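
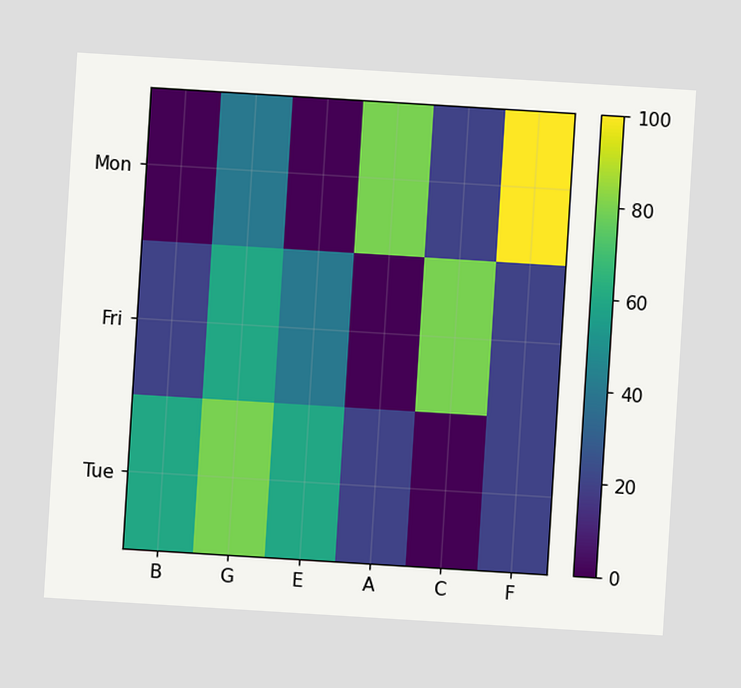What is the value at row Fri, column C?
80

The chart is tilted about 4° clockwise. Matching cell (Fri, C) against the colorbar gives 80.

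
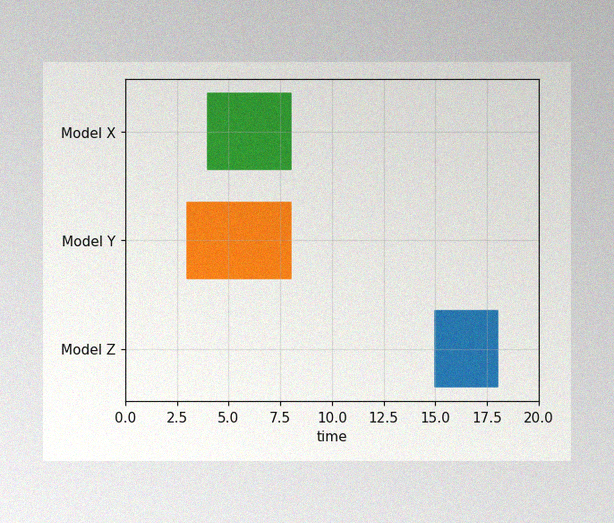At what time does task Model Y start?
3

The image has some photo noise and uneven lighting. The Model Y bar begins at t=3.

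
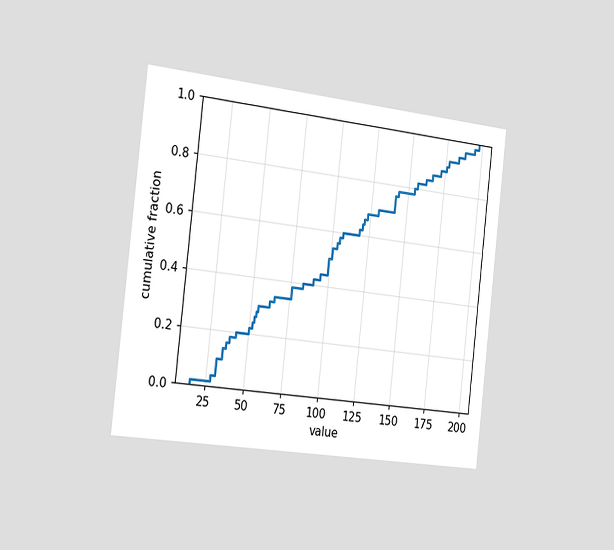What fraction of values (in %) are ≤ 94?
44%

The chart is tilted about 6° clockwise and viewed slightly from the left. At x=94 the ECDF step is at 44%.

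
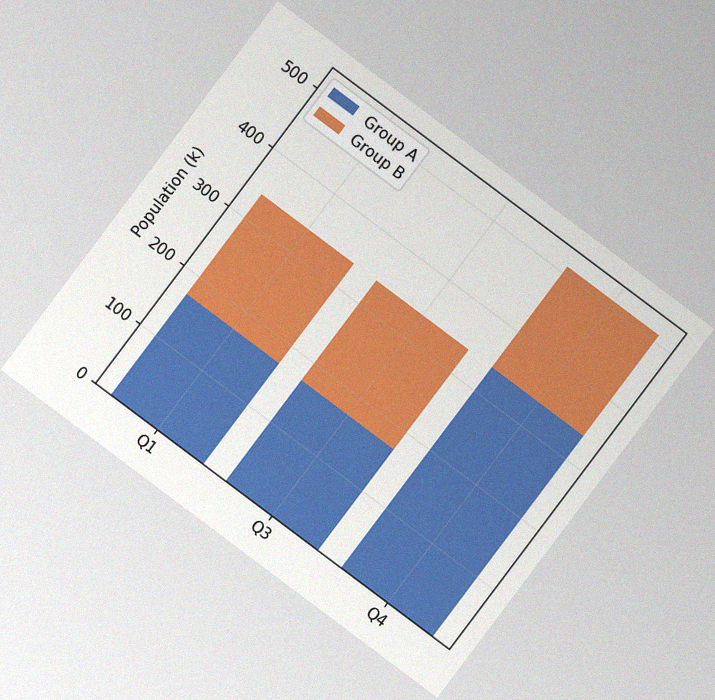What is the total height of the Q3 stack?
The chart is tilted about 37° clockwise, with some photo noise. The Q3 stack's top reaches 340k on the y-axis.

340k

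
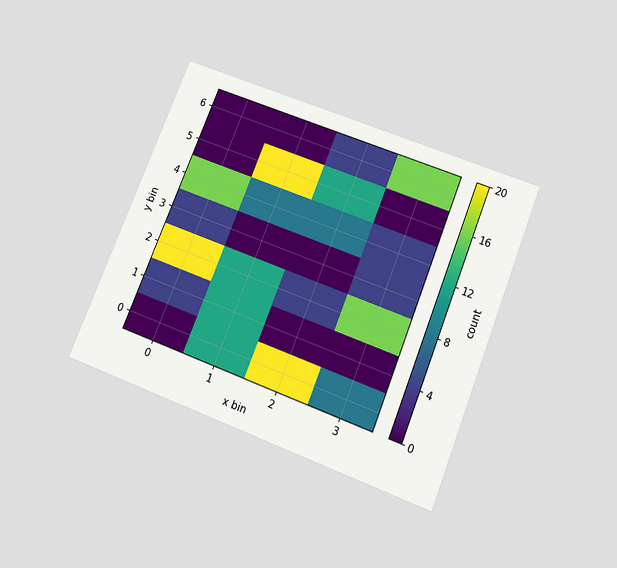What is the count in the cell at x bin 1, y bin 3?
The chart is tilted about 22° clockwise and viewed slightly from below. Matching the cell (1, 3) against the colorbar gives 0.

0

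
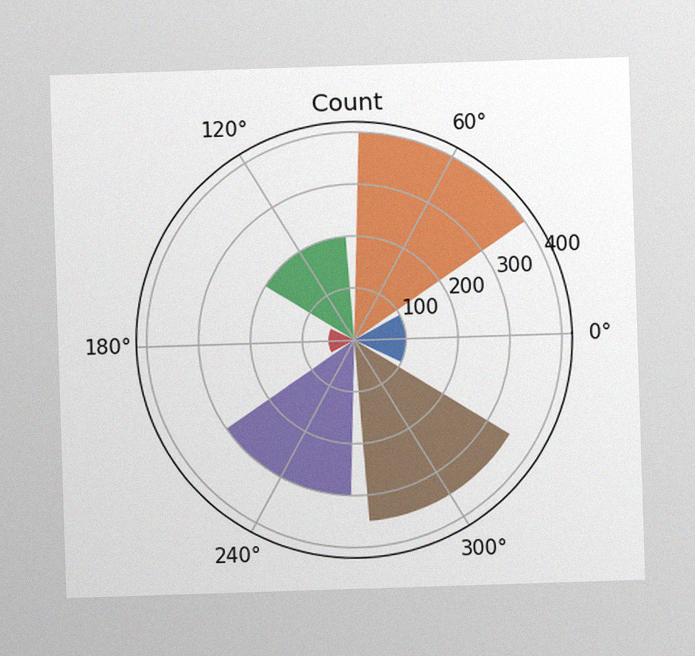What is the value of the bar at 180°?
The image has some photo noise and uneven lighting. The bar at 180° reaches 50 on the radial axis.

50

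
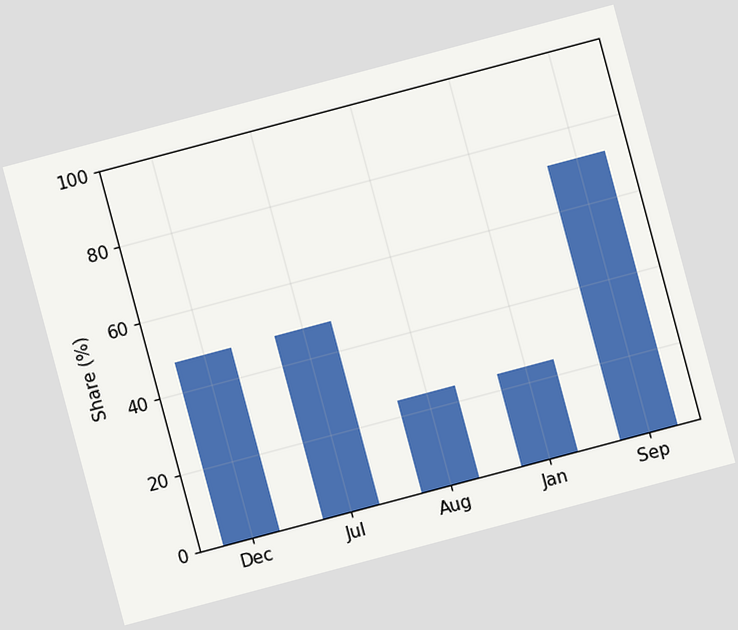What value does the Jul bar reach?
The chart is tilted about 15° counter-clockwise. Reading along the chart's y-axis, the Jul bar reaches 48%.

48%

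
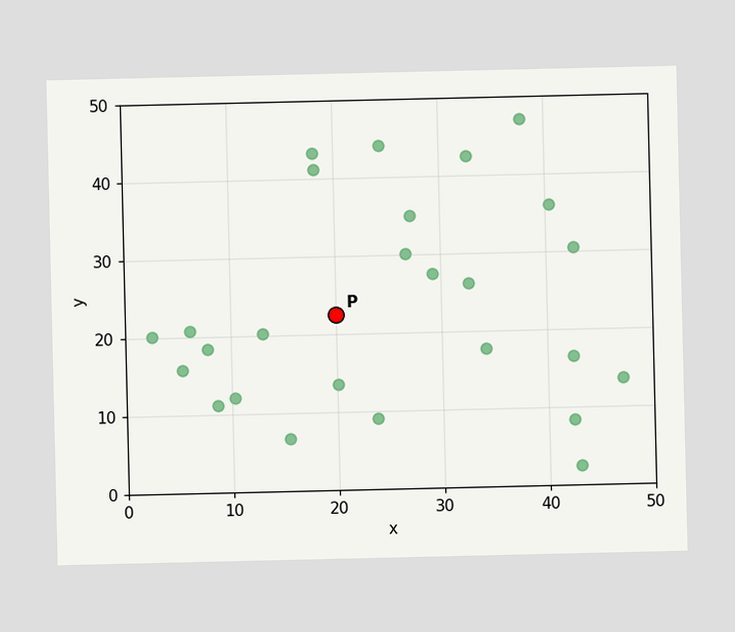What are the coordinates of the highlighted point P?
(20, 22.5)

Following the gridlines from P to each axis, P sits at (20, 22.5).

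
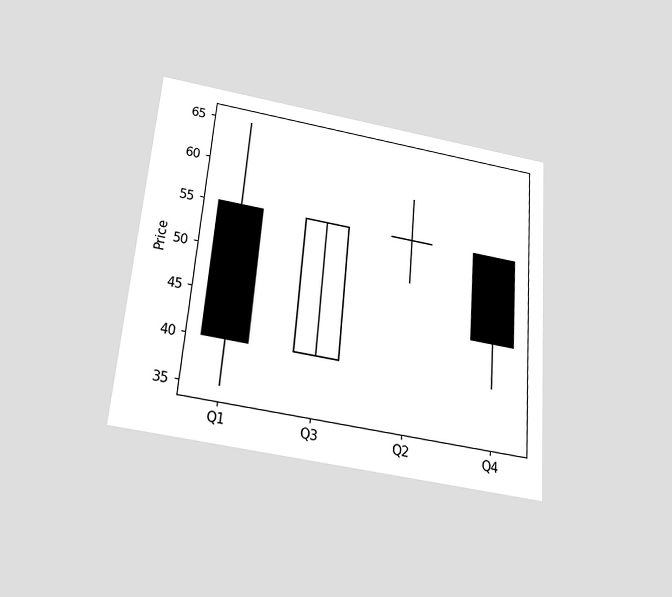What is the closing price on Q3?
The chart is tilted about 5° clockwise and viewed slightly from below. The Q3 candle closes at 55.

55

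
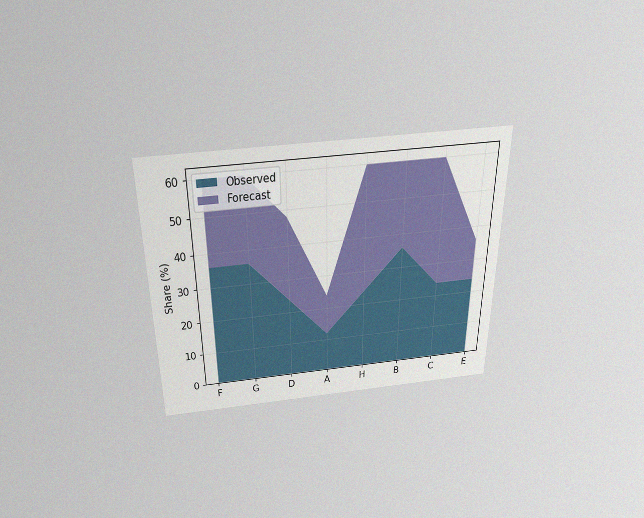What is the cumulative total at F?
The chart is viewed slightly from above, with some photo noise. The stacked total at F reaches 60%.

60%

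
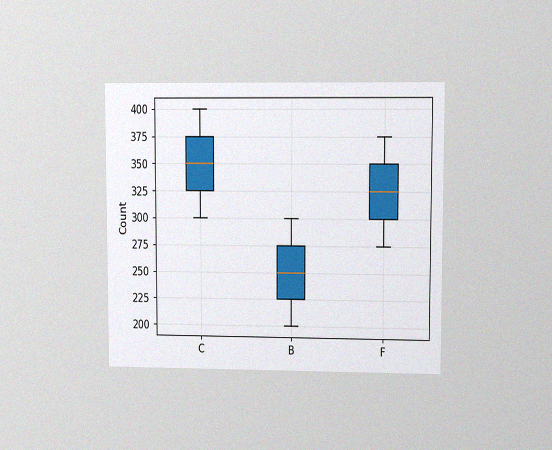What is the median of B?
250

The chart is viewed at a slight angle, with some photo noise. The median line in the B box sits at 250.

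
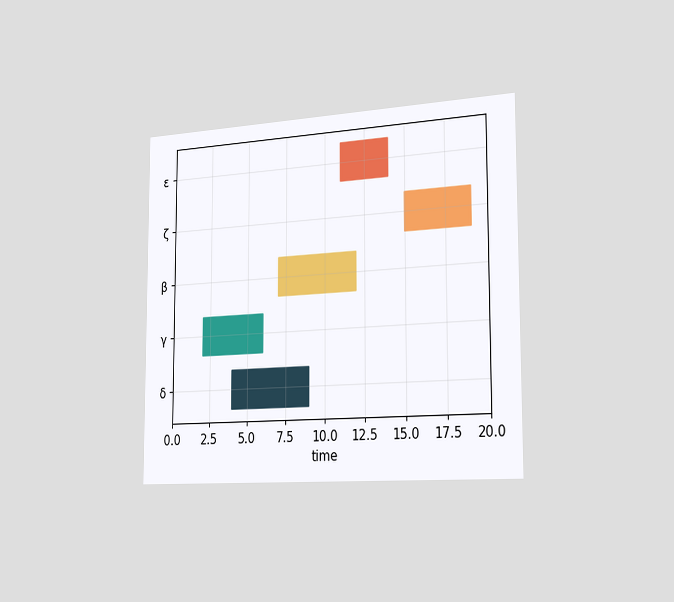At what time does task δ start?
4

The chart is viewed slightly from the right. The δ bar begins at t=4.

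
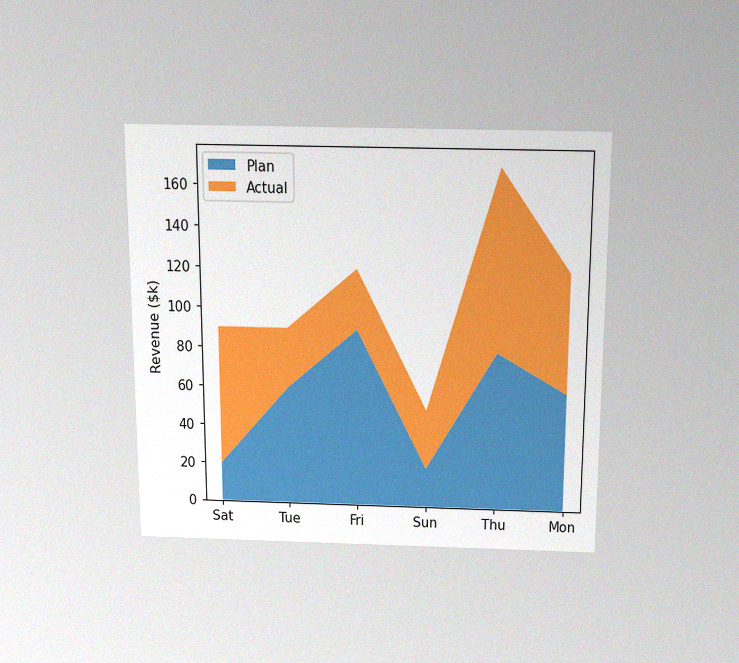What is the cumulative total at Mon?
$120k

The chart is viewed slightly from above, with some photo noise. The stacked total at Mon reaches $120k.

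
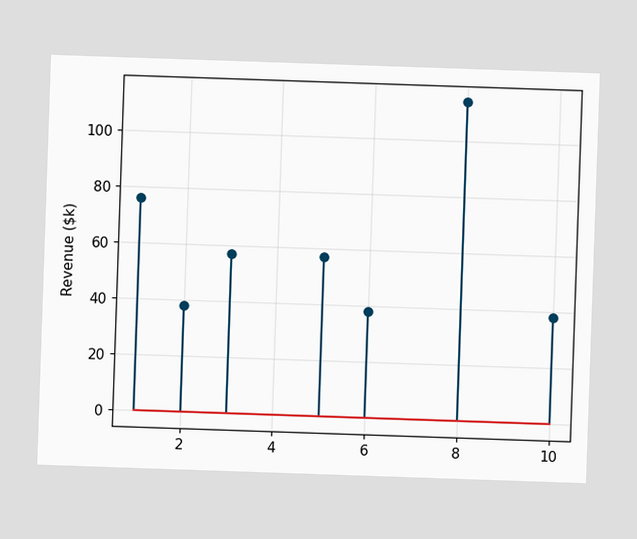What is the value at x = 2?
The stem at x=2 reaches $38k.

$38k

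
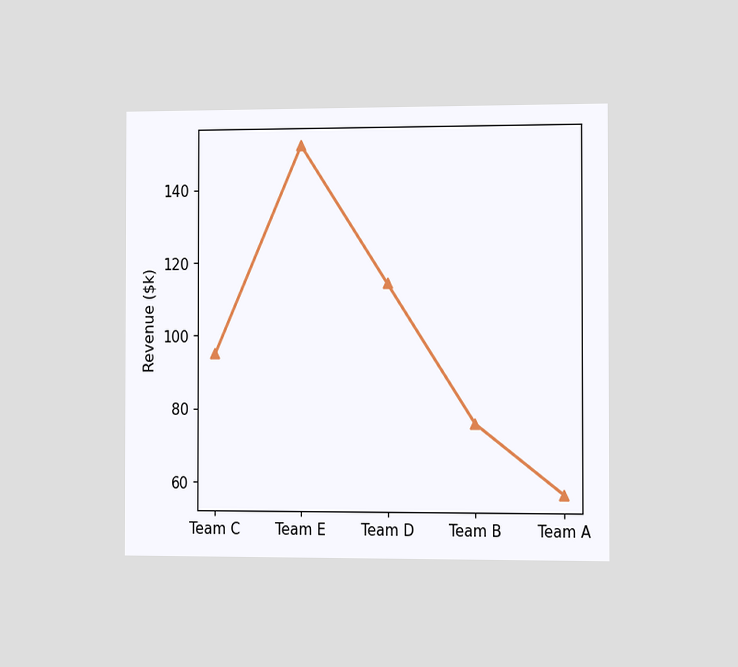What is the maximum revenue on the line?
The chart is viewed slightly from the right. The highest point is at Team E, and reading across to the y-axis gives $152k.

$152k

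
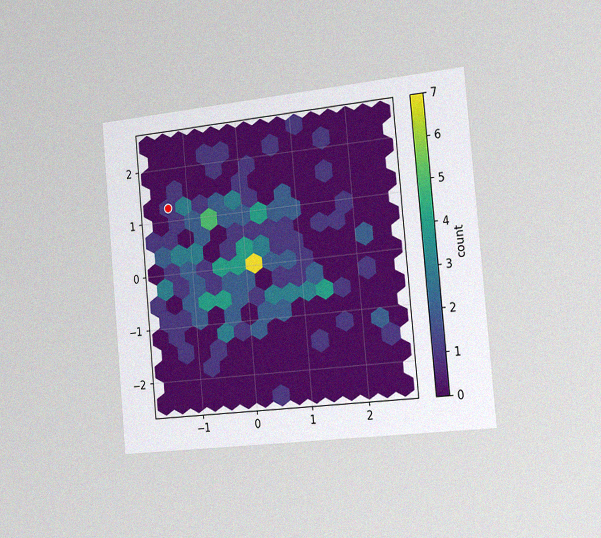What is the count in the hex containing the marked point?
The chart is tilted about 5° counter-clockwise and viewed slightly from the right, with some photo noise. The marked hex reads 1 on the colorbar.

1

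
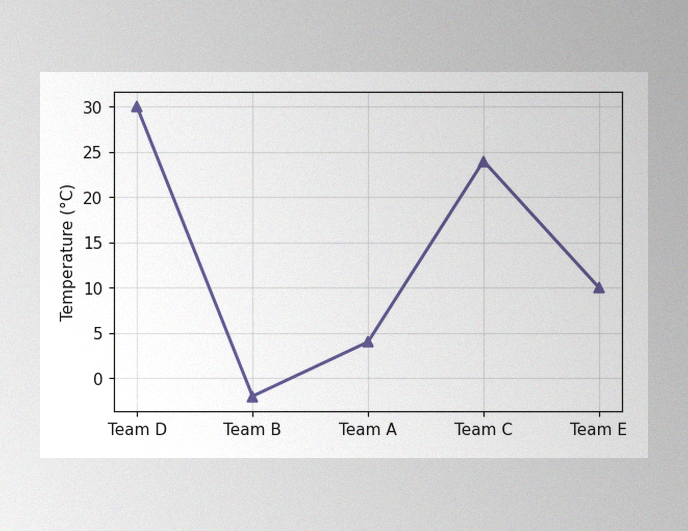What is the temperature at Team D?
30°C

The image has some photo noise and uneven lighting. At Team D, the line is at 30°C.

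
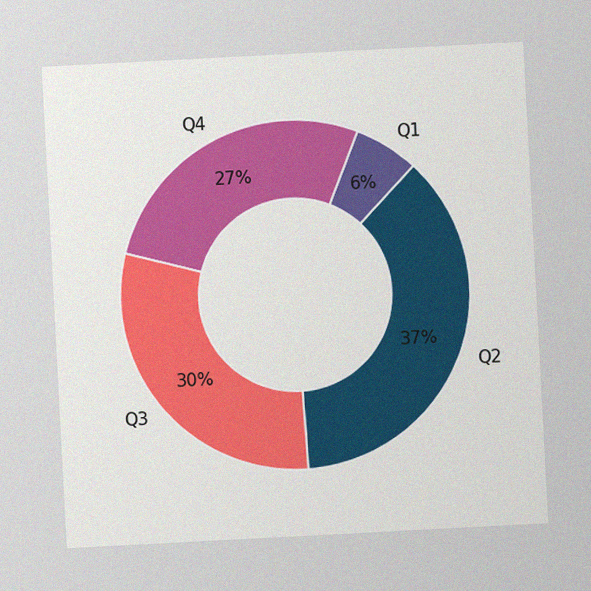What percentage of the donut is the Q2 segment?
The chart is tilted about 3° counter-clockwise, with some photo noise. The Q2 segment takes up 37% of the ring.

37%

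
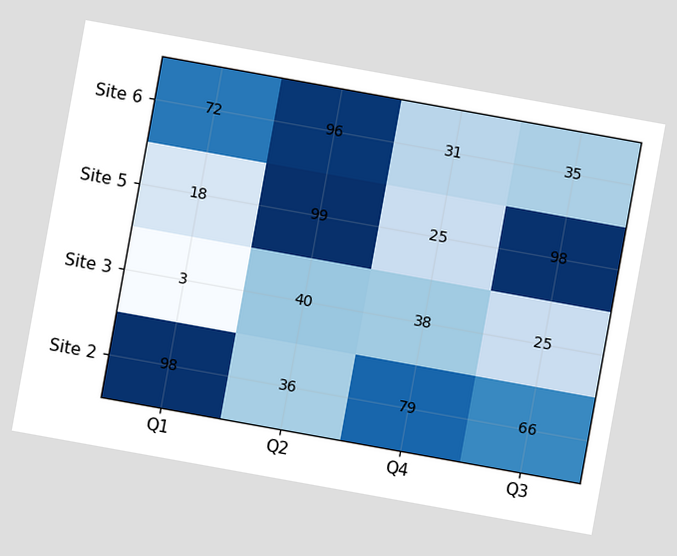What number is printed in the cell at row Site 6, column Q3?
The chart is tilted about 10° clockwise. The (Site 6, Q3) cell reads 35.

35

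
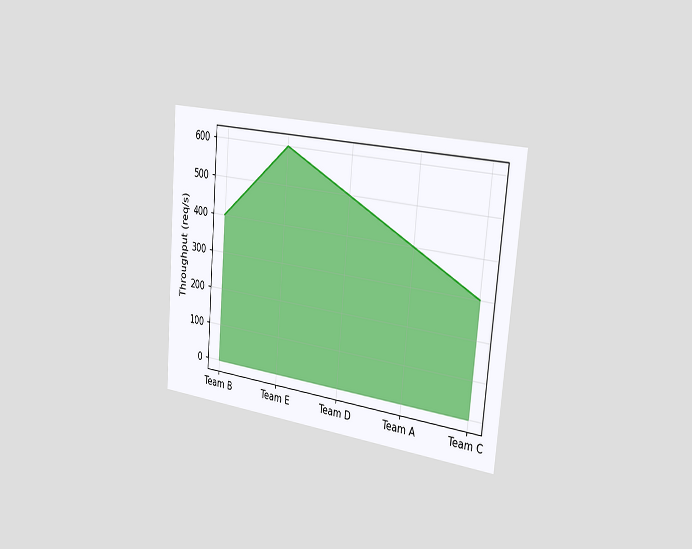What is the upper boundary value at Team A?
The chart is tilted about 5° clockwise and viewed slightly from the right. At Team A the upper boundary is at 400req/s.

400req/s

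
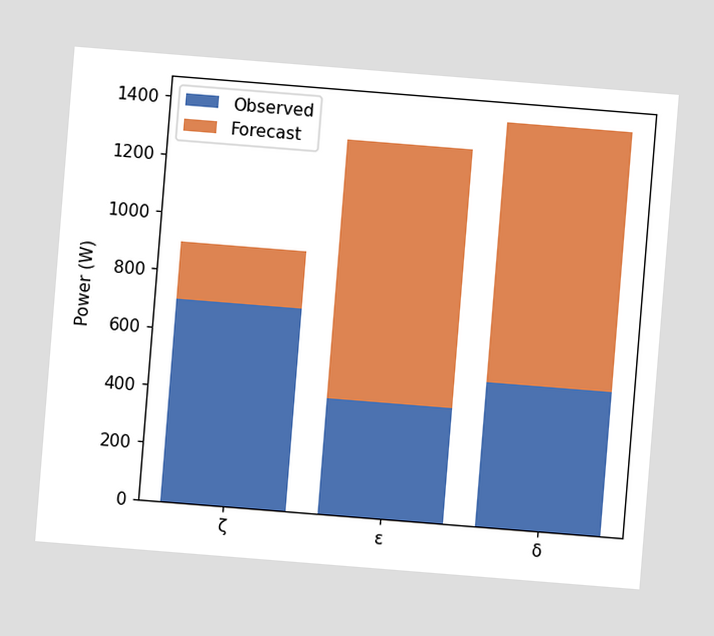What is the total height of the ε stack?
1300W

The chart is tilted about 5° clockwise. The ε stack's top reaches 1300W on the y-axis.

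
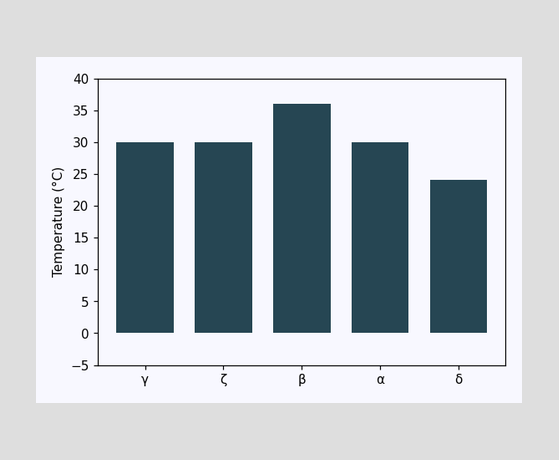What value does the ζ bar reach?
30°C

Reading along the chart's y-axis, the ζ bar reaches 30°C.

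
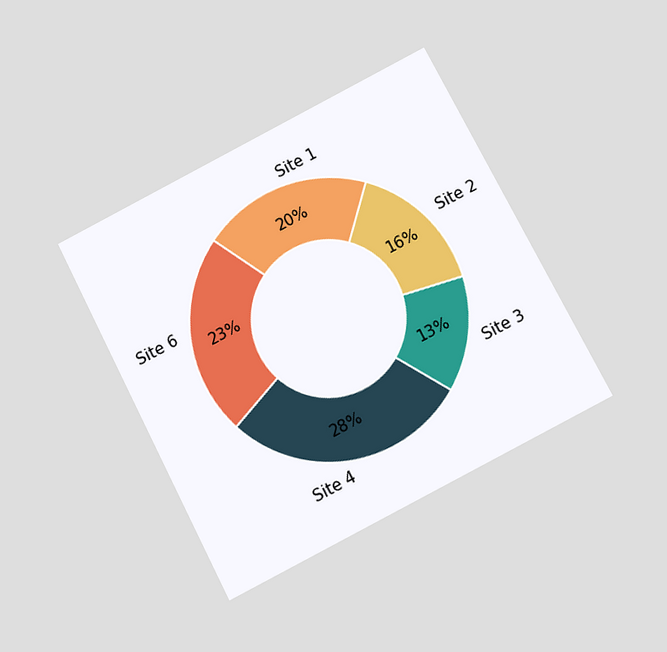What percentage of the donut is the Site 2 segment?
16%

The chart is tilted about 27° counter-clockwise and viewed at a slight angle. The Site 2 segment takes up 16% of the ring.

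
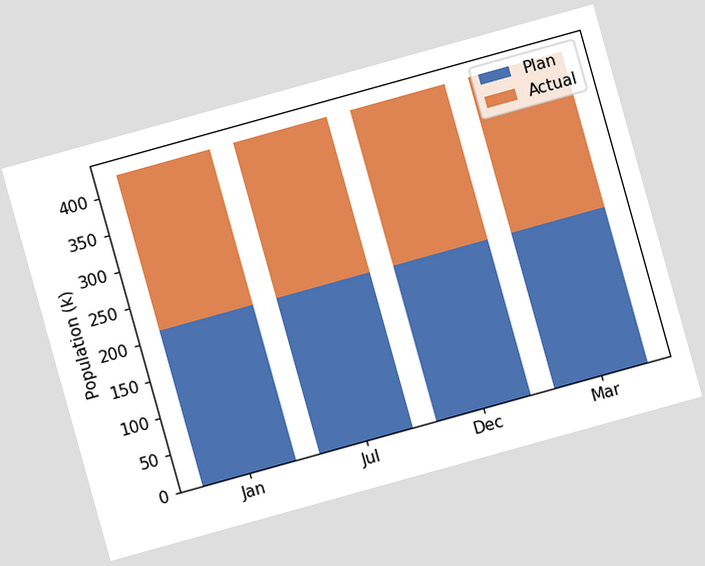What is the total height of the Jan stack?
The chart is tilted about 16° counter-clockwise. The Jan stack's top reaches 424k on the y-axis.

424k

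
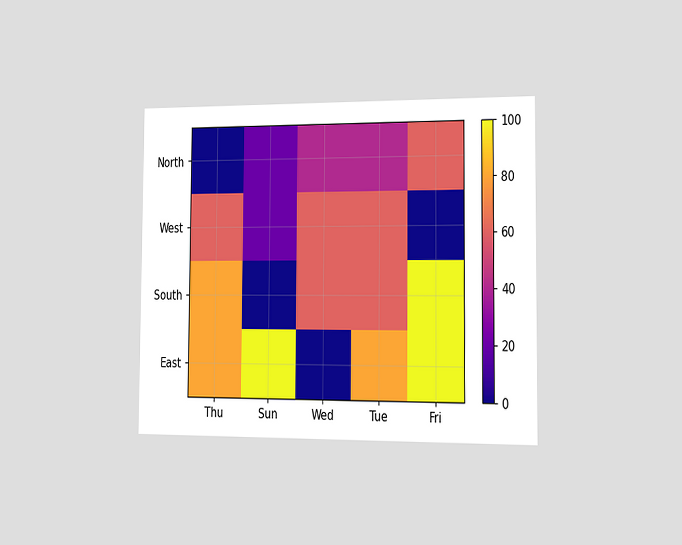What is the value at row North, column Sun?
The chart is viewed slightly from the right. Matching cell (North, Sun) against the colorbar gives 20.

20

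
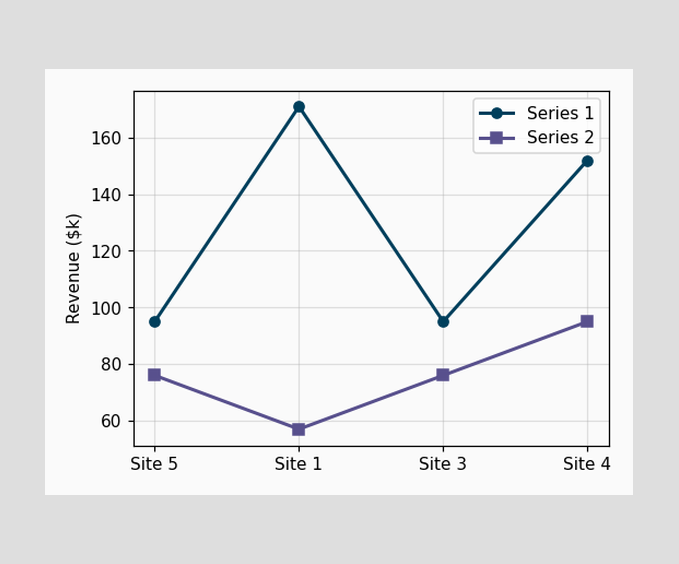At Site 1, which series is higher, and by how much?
Series 1, by $114k

At Site 1, Series 1 sits above the other line by $114k.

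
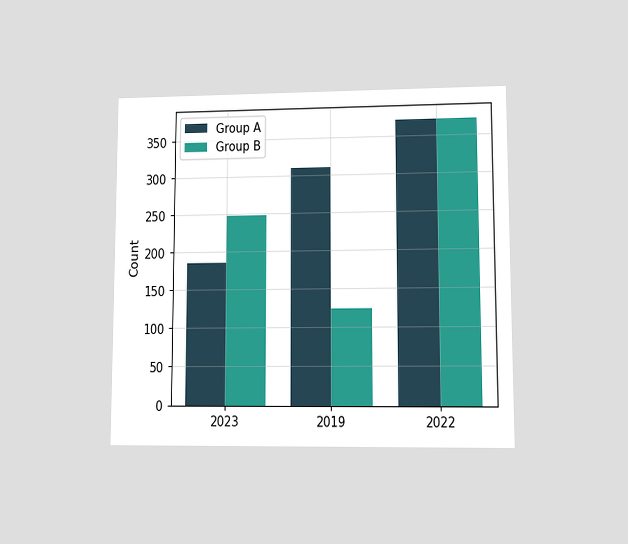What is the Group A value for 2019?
310

The chart is viewed at a slight angle. The Group A bar at 2019 reaches 310 on the y-axis.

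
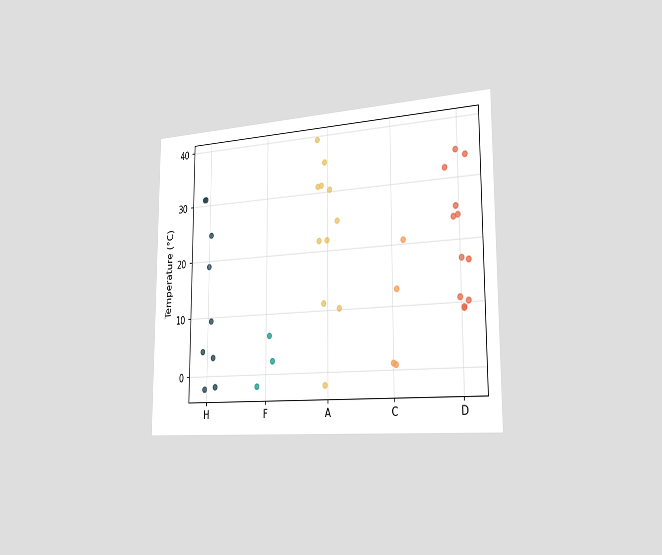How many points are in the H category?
The chart is viewed slightly from the right. Counting the markers in the H column gives 9.

9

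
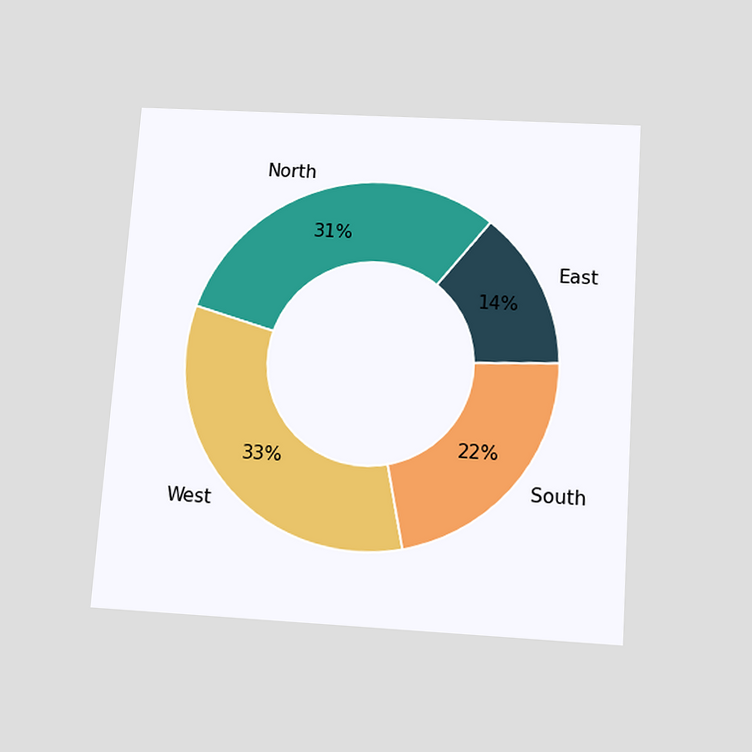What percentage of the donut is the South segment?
The chart is tilted about 4° clockwise and viewed slightly from below. The South segment takes up 22% of the ring.

22%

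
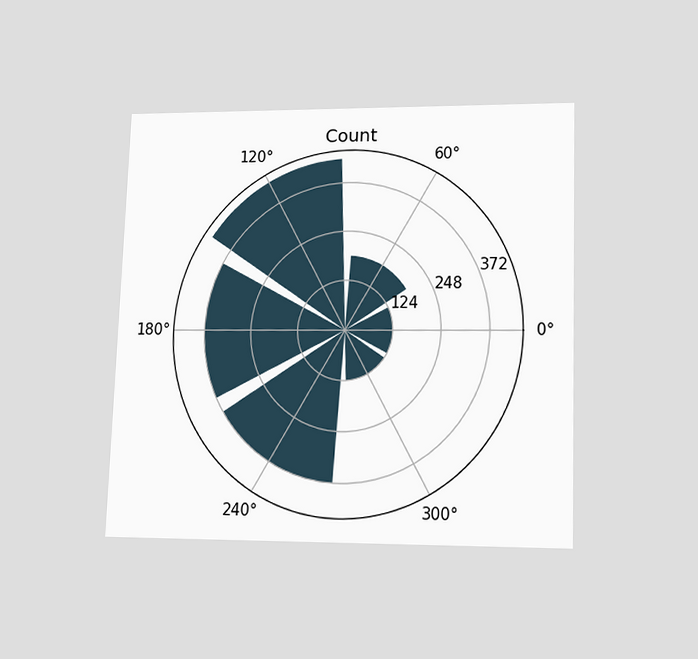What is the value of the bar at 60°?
The chart is tilted about 2° clockwise and viewed at a slight angle. The bar at 60° reaches 186 on the radial axis.

186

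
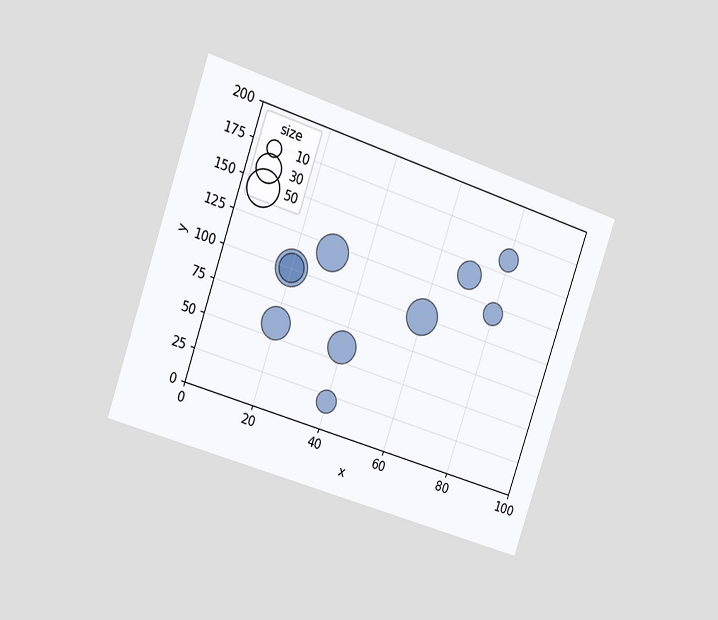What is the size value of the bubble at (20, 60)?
The chart is tilted about 19° clockwise and viewed slightly from the left. Matching the bubble at (20, 60) against the size legend gives 40.

40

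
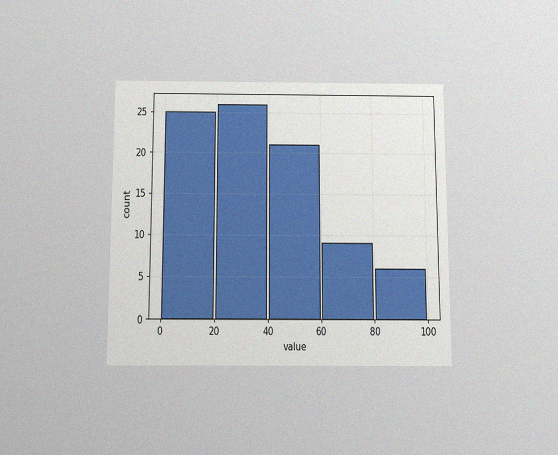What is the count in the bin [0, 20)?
The chart is viewed slightly from below, with some photo noise. The [0, 20) bin has height 25.

25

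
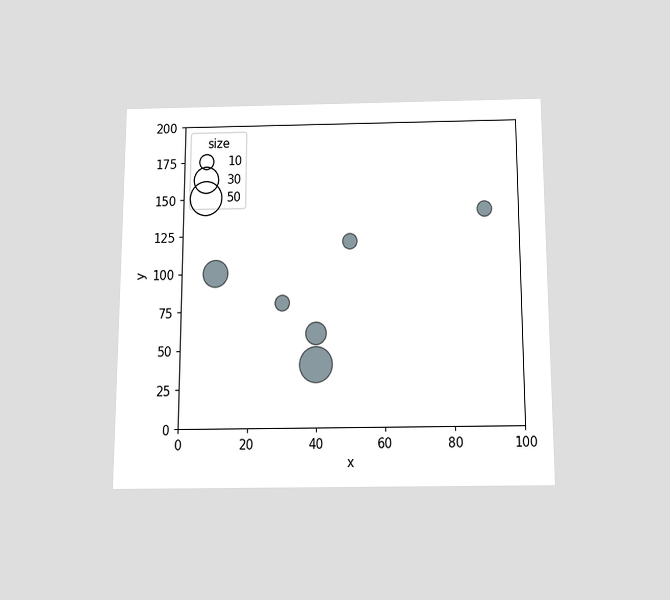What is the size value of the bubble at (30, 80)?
10

The chart is viewed slightly from below. Matching the bubble at (30, 80) against the size legend gives 10.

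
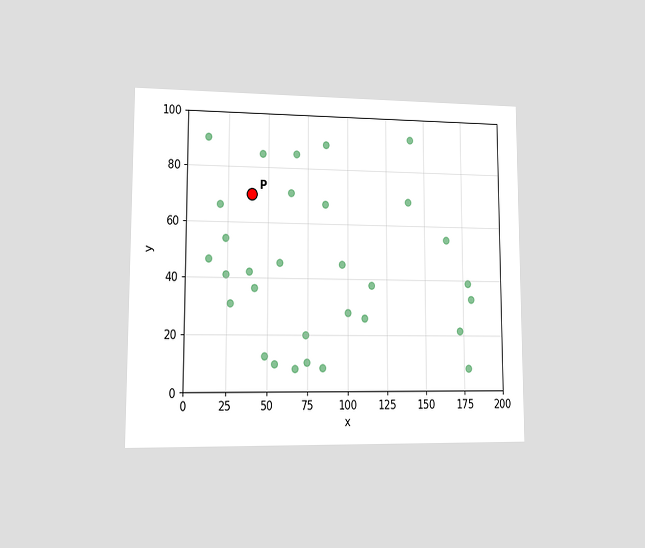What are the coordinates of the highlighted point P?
The chart is viewed at a slight angle. Following the gridlines from P to each axis, P sits at (40, 70).

(40, 70)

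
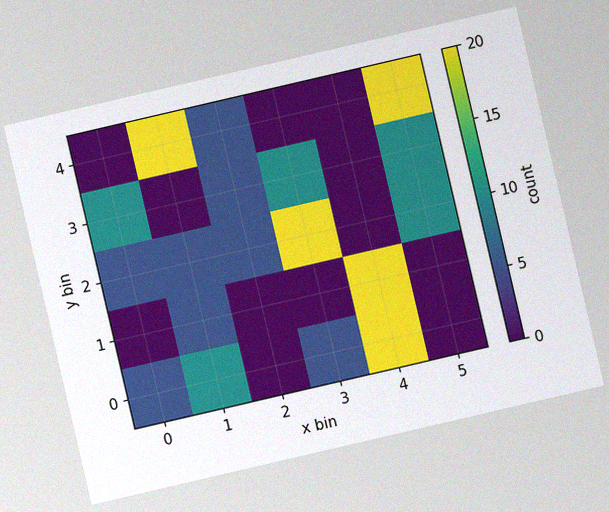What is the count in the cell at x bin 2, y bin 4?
The chart is tilted about 13° counter-clockwise, with some photo noise. Matching the cell (2, 4) against the colorbar gives 5.

5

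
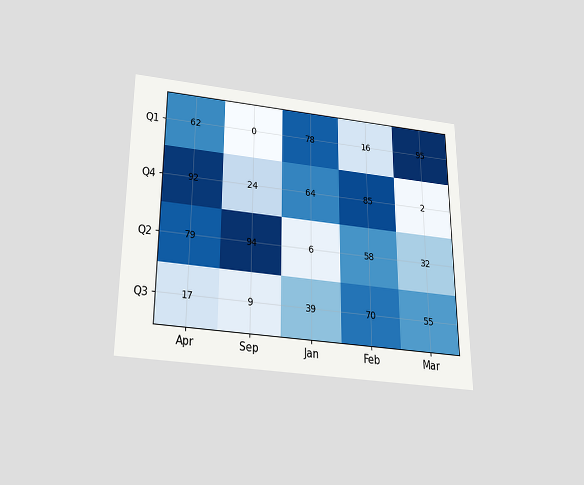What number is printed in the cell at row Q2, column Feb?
The chart is viewed slightly from below. The (Q2, Feb) cell reads 58.

58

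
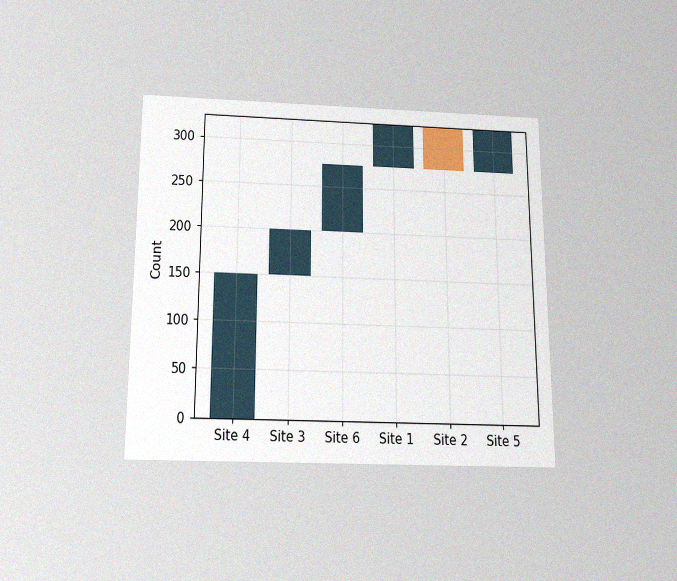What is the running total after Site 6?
275

The chart is viewed slightly from below, with some photo noise. After Site 6 the running total reaches 275.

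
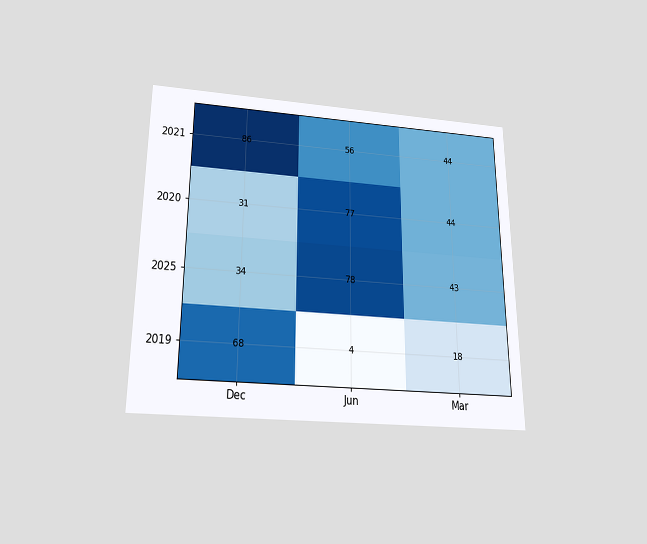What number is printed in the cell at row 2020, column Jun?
The chart is viewed slightly from below. The (2020, Jun) cell reads 77.

77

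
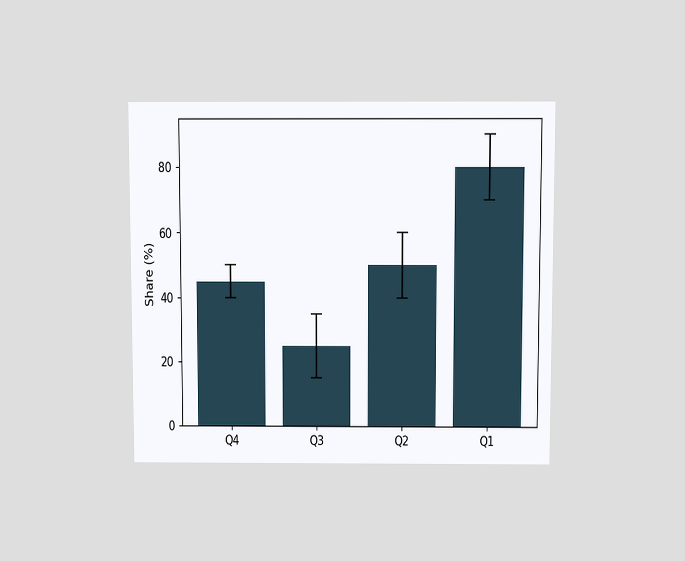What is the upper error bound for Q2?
60%

The chart is viewed slightly from above. The Q2 bar's upper whisker reaches 60%.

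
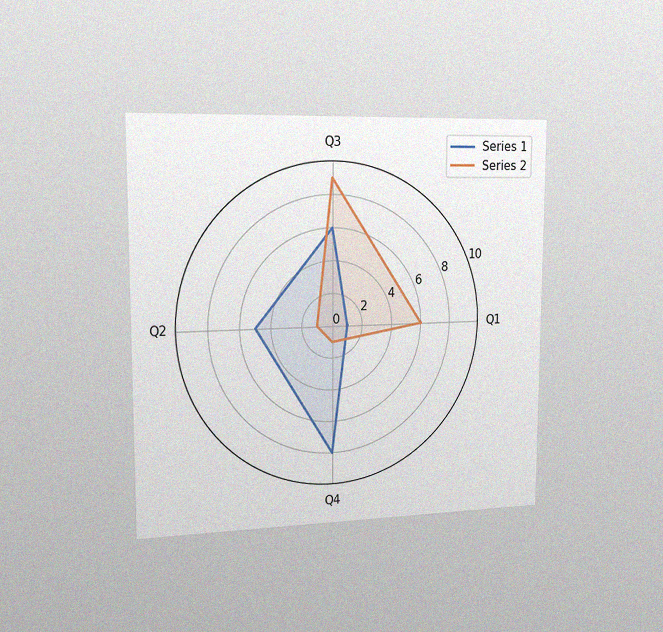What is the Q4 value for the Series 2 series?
The chart is viewed slightly from the left, with some photo noise. On the Q4 axis, Series 2 reaches 1.

1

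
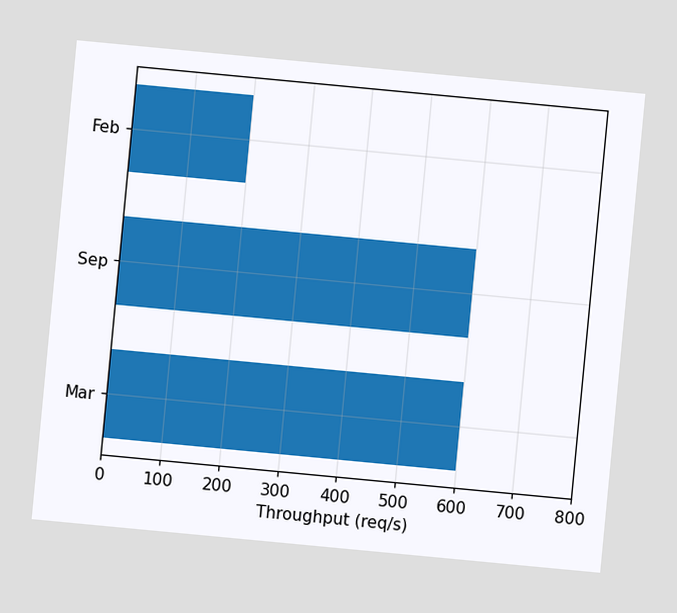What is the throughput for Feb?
200req/s

The chart is tilted about 5° clockwise. Reading along the chart's x-axis, the Feb bar reaches 200req/s.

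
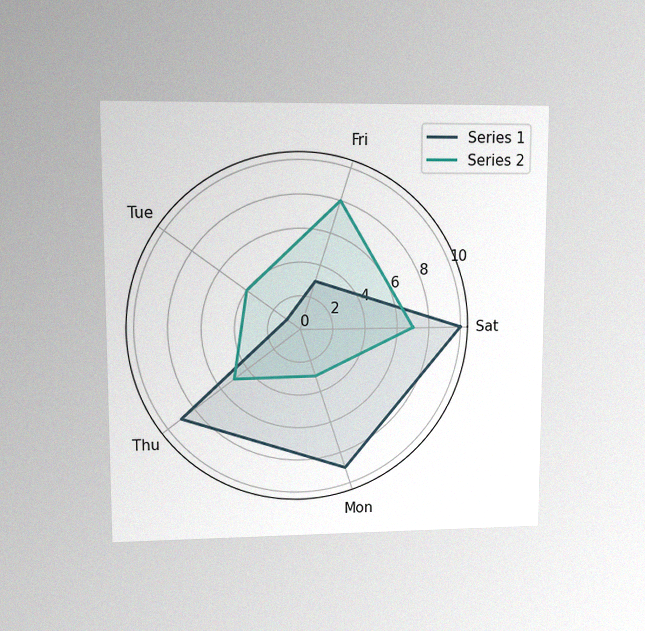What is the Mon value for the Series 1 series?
The chart is viewed at a slight angle, with some photo noise. On the Mon axis, Series 1 reaches 9.

9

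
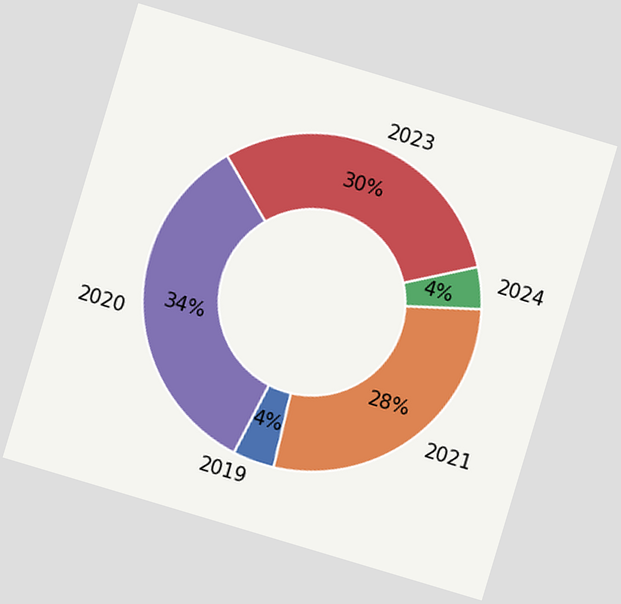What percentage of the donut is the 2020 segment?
The chart is tilted about 17° clockwise. The 2020 segment takes up 34% of the ring.

34%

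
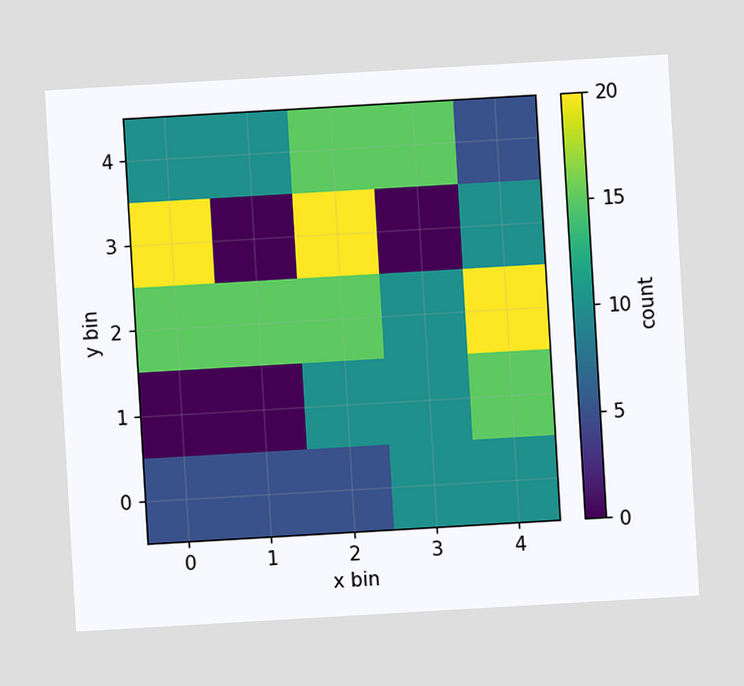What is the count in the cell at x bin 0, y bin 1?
The chart is tilted about 3° counter-clockwise. Matching the cell (0, 1) against the colorbar gives 0.

0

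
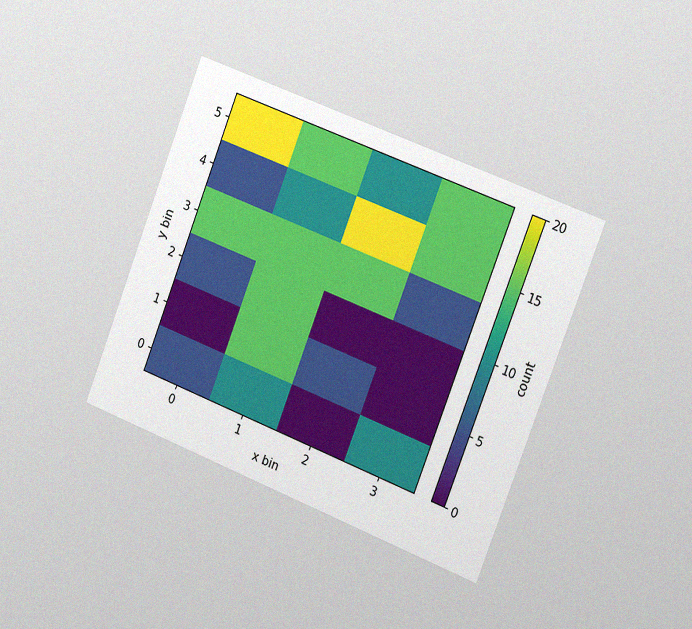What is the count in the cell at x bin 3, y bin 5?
The chart is tilted about 21° clockwise and viewed slightly from the right, with some photo noise. Matching the cell (3, 5) against the colorbar gives 15.

15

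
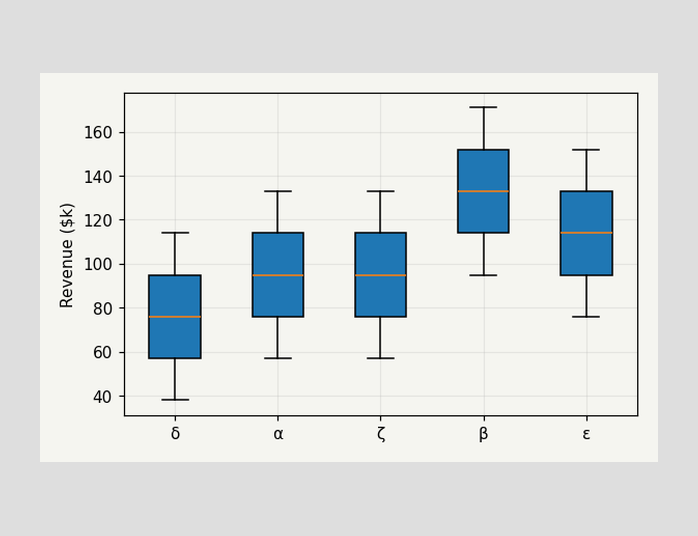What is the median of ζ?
The median line in the ζ box sits at $95k.

$95k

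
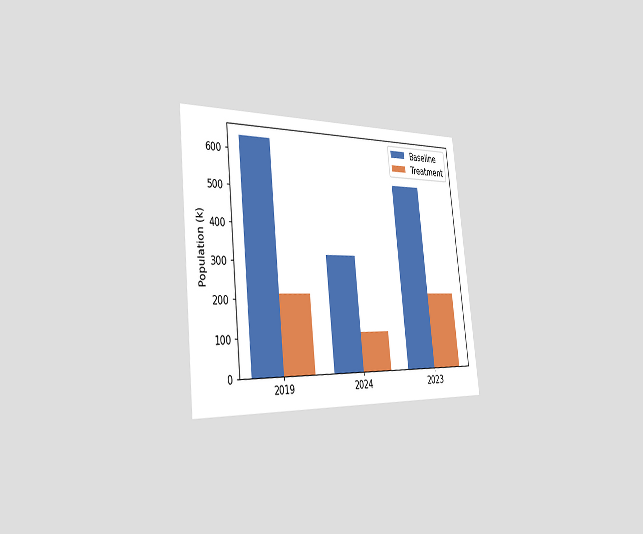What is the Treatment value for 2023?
The chart is tilted about 6° counter-clockwise and viewed slightly from the left. The Treatment bar at 2023 reaches 212k on the y-axis.

212k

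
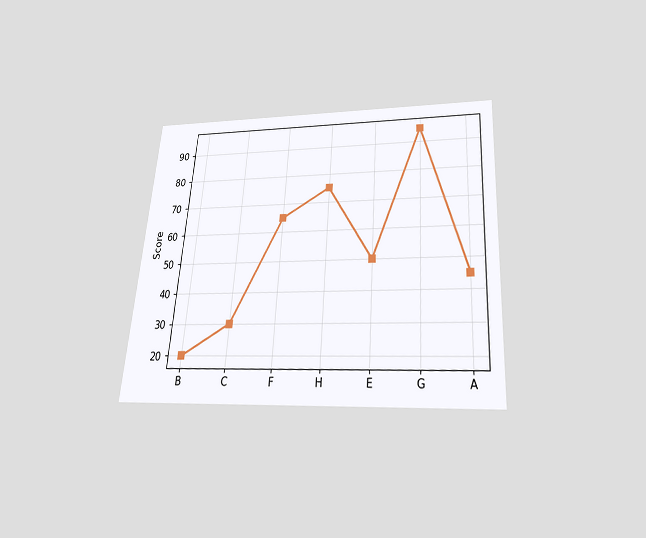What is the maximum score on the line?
95

The chart is tilted about 4° clockwise and viewed slightly from below. The highest point is at G, and reading across to the y-axis gives 95.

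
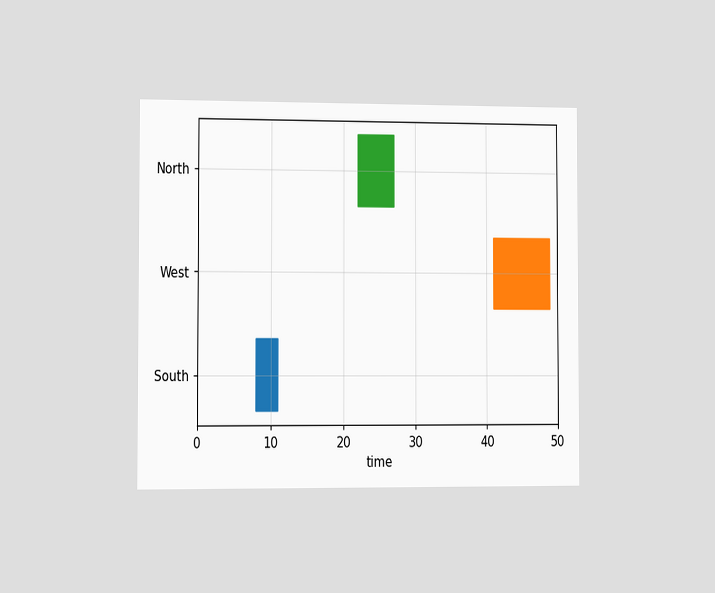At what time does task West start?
41

The chart is viewed slightly from the left. The West bar begins at t=41.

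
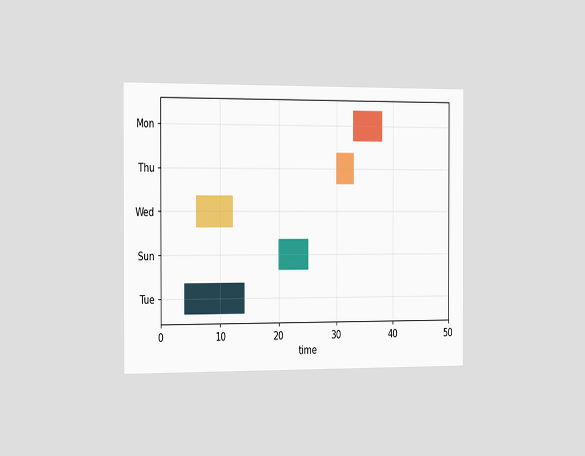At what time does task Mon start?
33

The chart is viewed slightly from the left. The Mon bar begins at t=33.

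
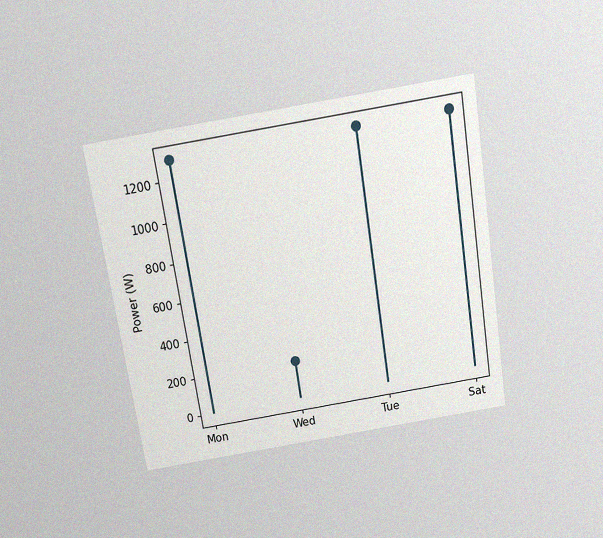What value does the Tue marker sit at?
1300W

The chart is tilted about 9° counter-clockwise and viewed slightly from above, with some photo noise. The Tue marker sits at 1300W.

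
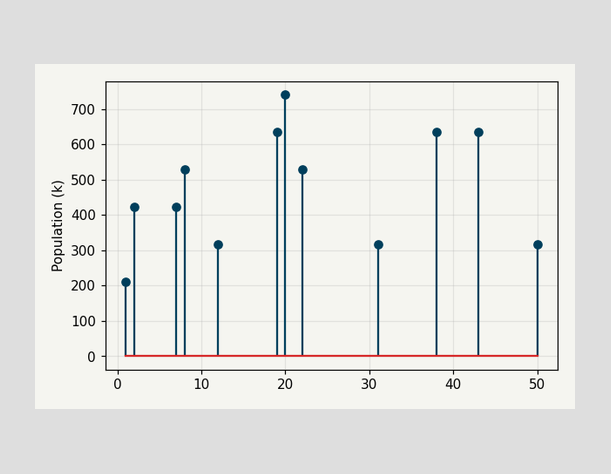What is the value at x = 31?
The stem at x=31 reaches 318k.

318k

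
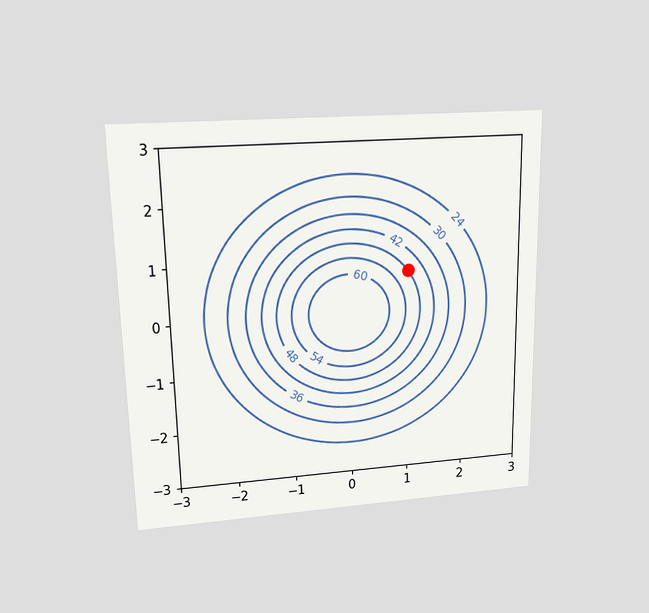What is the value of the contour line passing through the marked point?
The chart is viewed slightly from above. The marked point sits on the contour labelled 48.

48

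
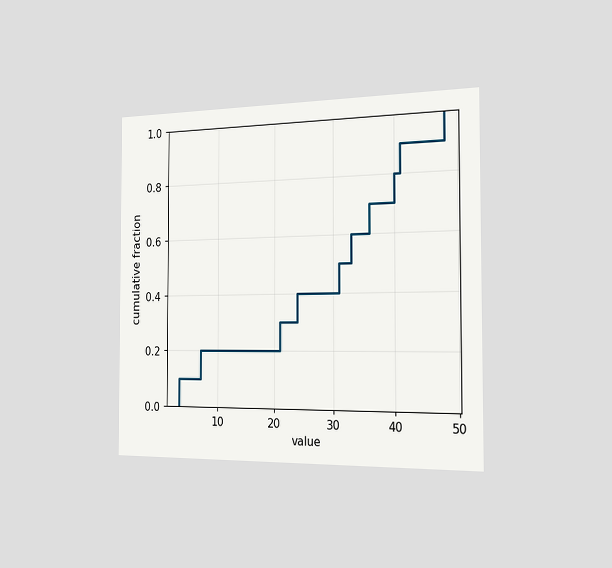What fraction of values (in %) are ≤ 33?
60%

The chart is viewed slightly from the right. At x=33 the ECDF step is at 60%.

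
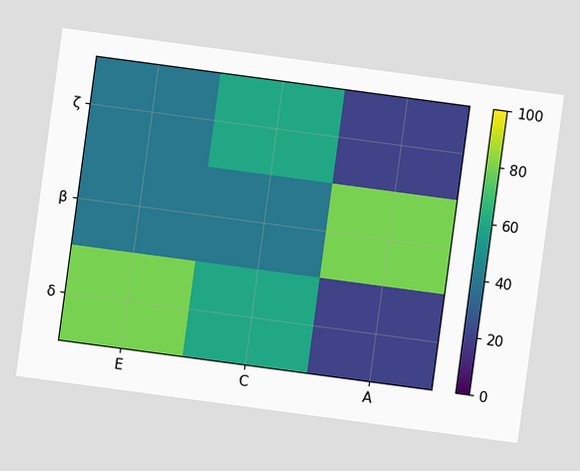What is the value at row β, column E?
The chart is tilted about 8° clockwise. Matching cell (β, E) against the colorbar gives 40.

40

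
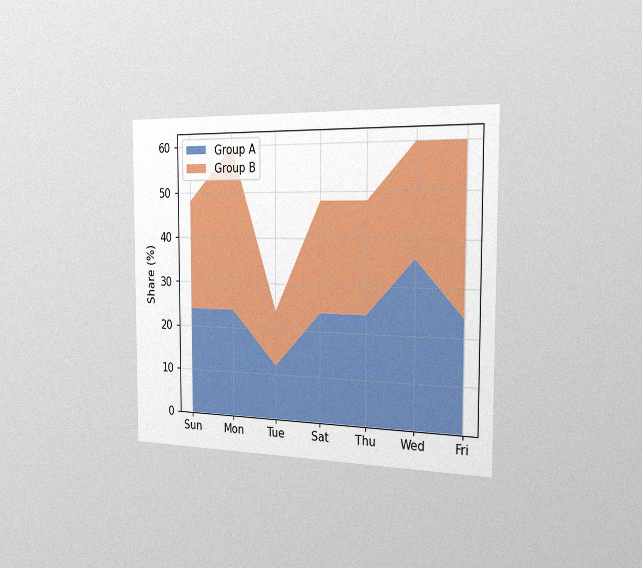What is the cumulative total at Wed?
60%

The chart is viewed slightly from the right, with some photo noise. The stacked total at Wed reaches 60%.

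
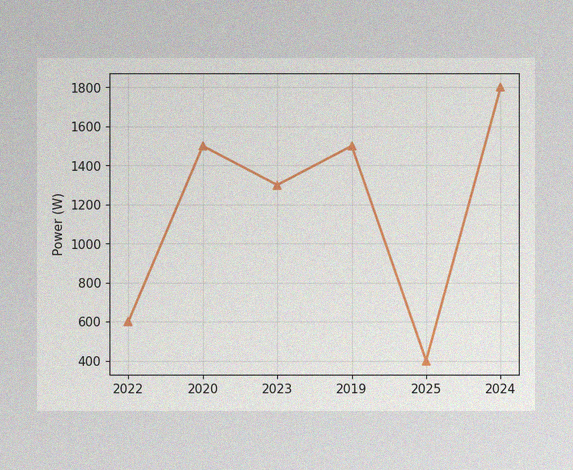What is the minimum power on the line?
The image has some photo noise and uneven lighting. The lowest point is at 2025, and reading across to the y-axis gives 400W.

400W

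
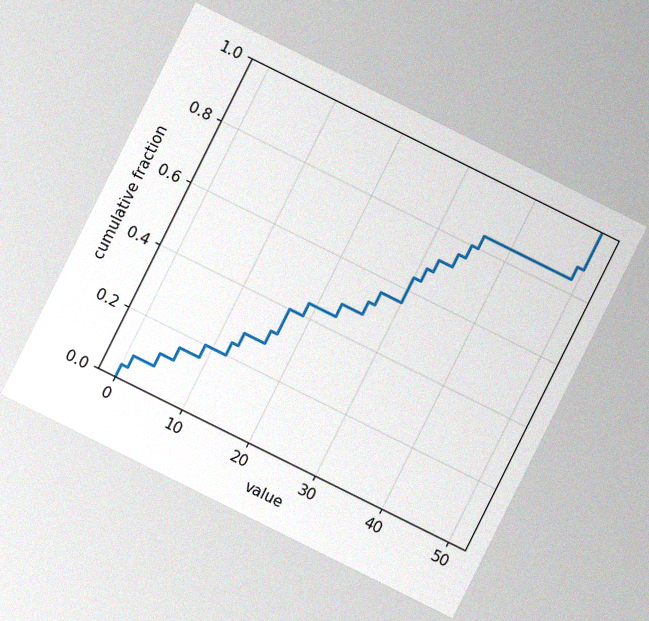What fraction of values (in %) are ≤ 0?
4%

The chart is tilted about 26° clockwise, with some photo noise. At x=0 the ECDF step is at 4%.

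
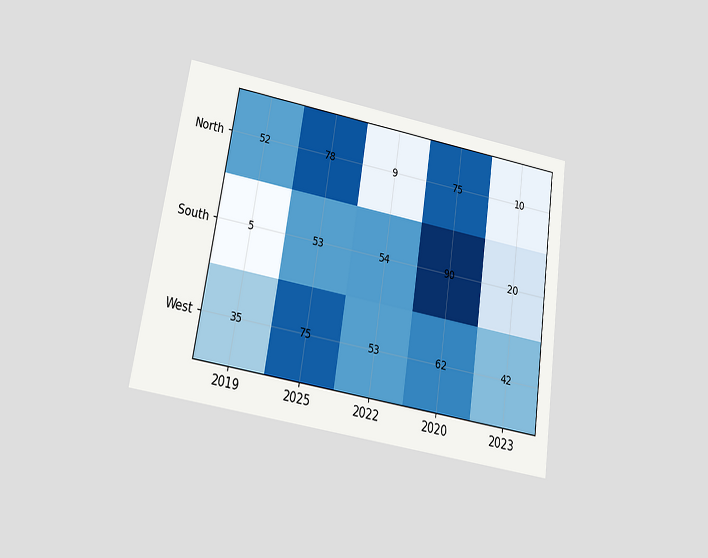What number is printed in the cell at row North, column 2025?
78

The chart is tilted about 9° clockwise and viewed slightly from below. The (North, 2025) cell reads 78.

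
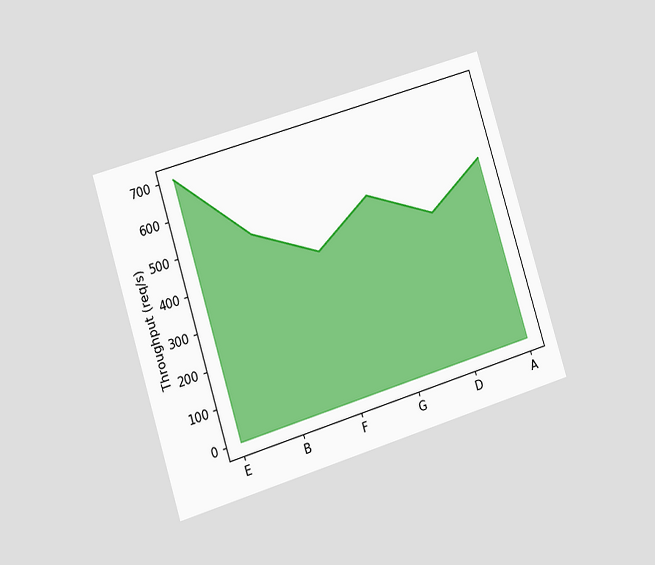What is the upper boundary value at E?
700req/s

The chart is tilted about 17° counter-clockwise and viewed at a slight angle. At E the upper boundary is at 700req/s.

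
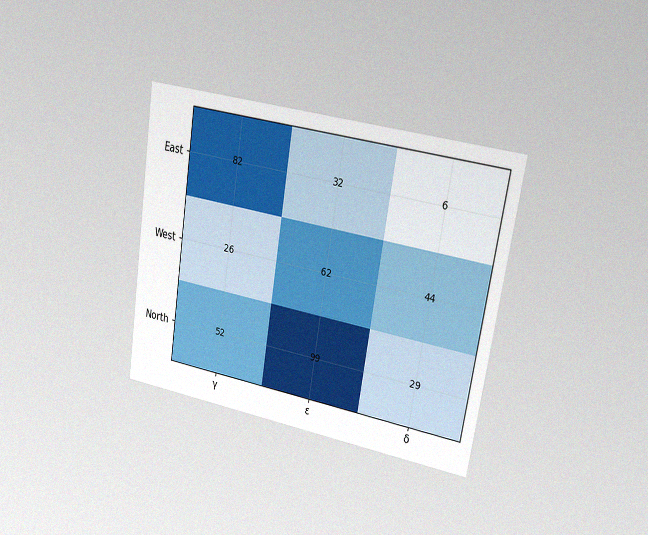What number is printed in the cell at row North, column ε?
99

The chart is tilted about 9° clockwise and viewed slightly from the right, with some photo noise. The (North, ε) cell reads 99.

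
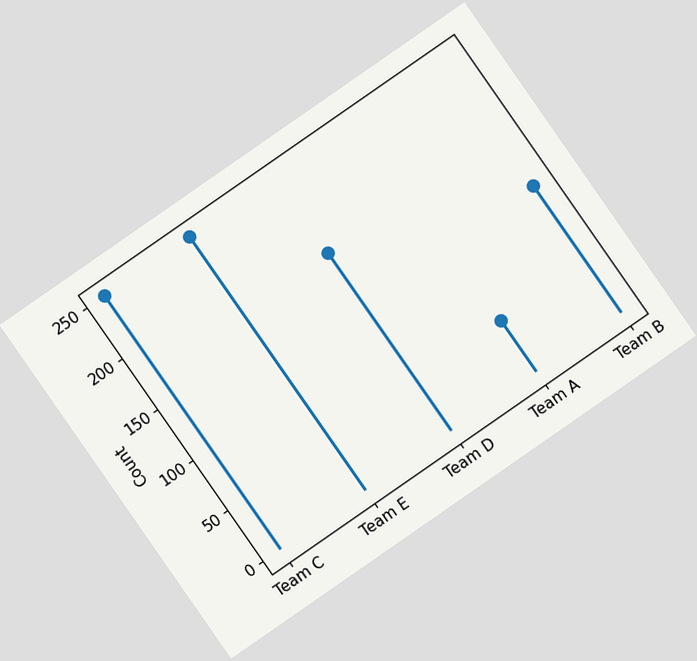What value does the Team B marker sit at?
125

The chart is tilted about 35° counter-clockwise. The Team B marker sits at 125.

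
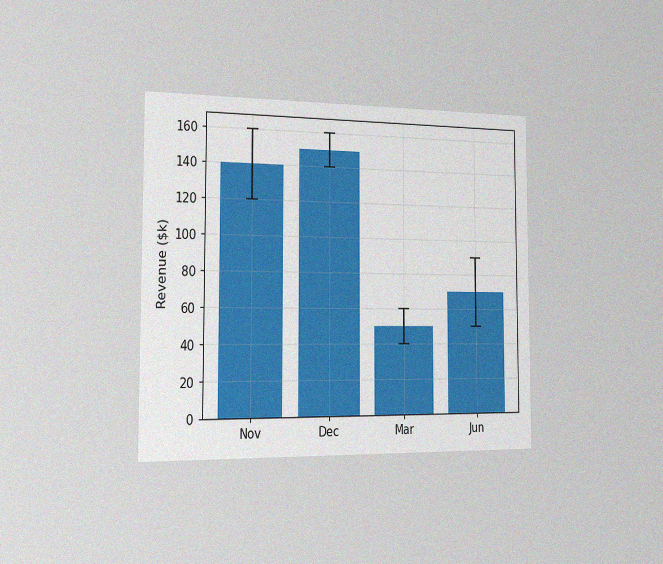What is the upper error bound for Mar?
The chart is viewed slightly from the left, with some photo noise. The Mar bar's upper whisker reaches $60k.

$60k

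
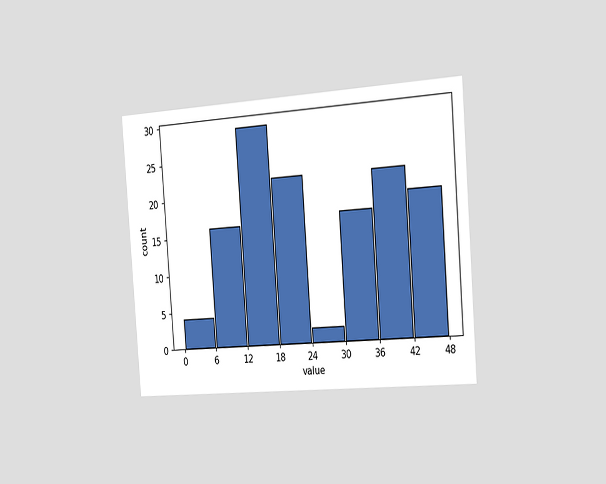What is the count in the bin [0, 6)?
4

The chart is tilted about 4° counter-clockwise and viewed slightly from the right. The [0, 6) bin has height 4.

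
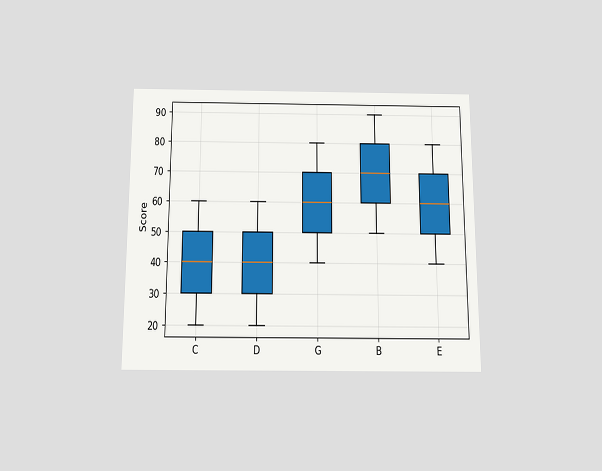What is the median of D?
40

The chart is viewed slightly from below. The median line in the D box sits at 40.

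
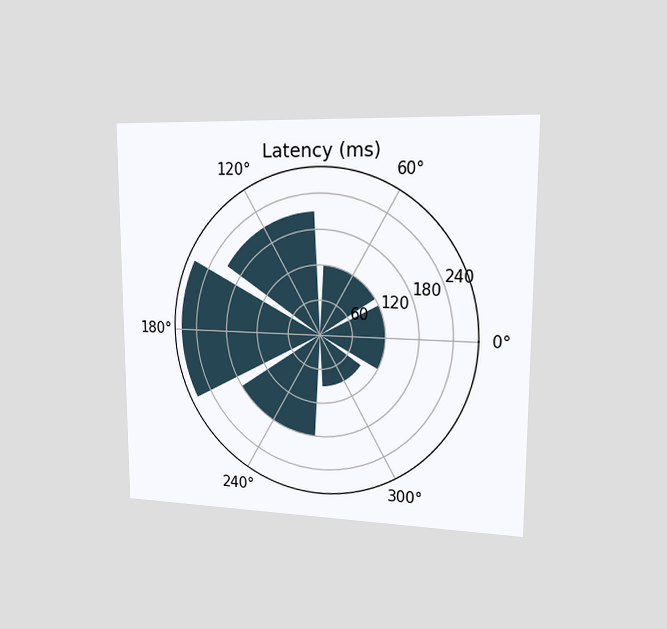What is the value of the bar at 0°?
The chart is viewed slightly from the right. The bar at 0° reaches 120ms on the radial axis.

120ms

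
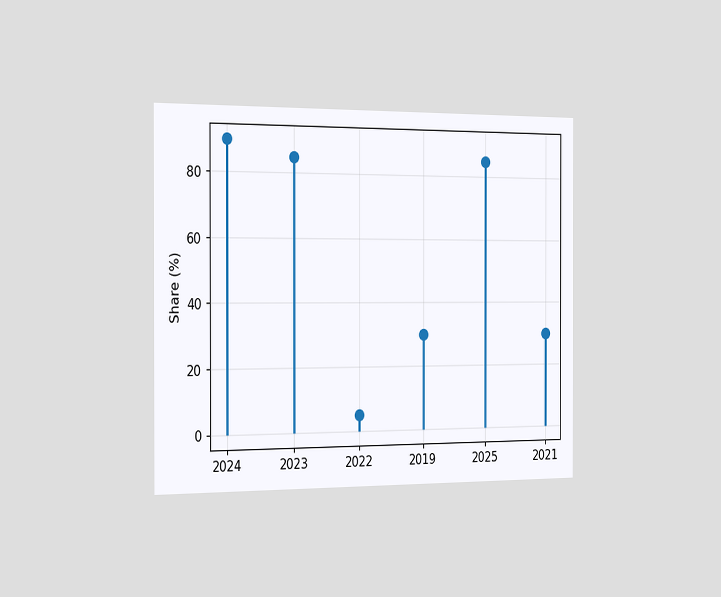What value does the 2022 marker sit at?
5%

The chart is viewed slightly from the left. The 2022 marker sits at 5%.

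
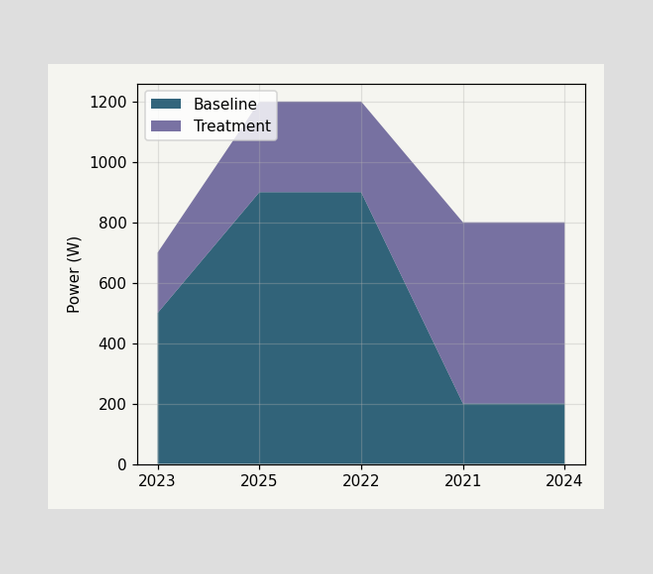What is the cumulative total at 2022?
The stacked total at 2022 reaches 1200W.

1200W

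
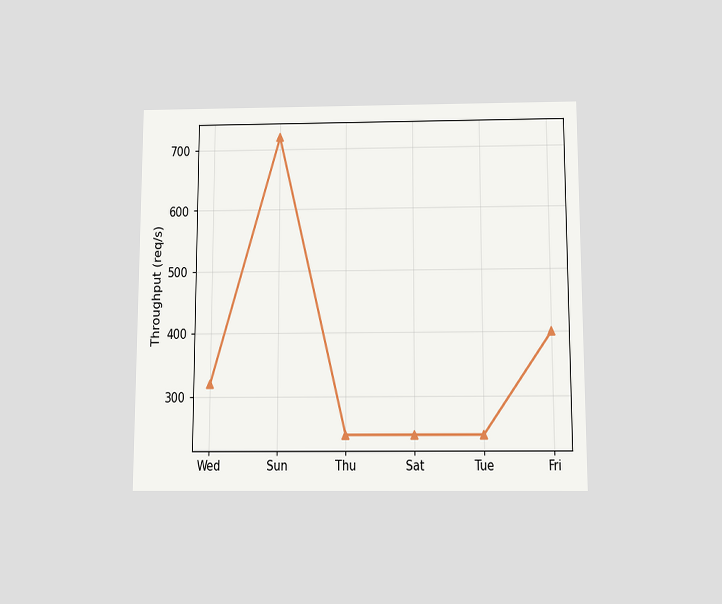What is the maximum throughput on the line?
The chart is viewed slightly from below. The highest point is at Sun, and reading across to the y-axis gives 720req/s.

720req/s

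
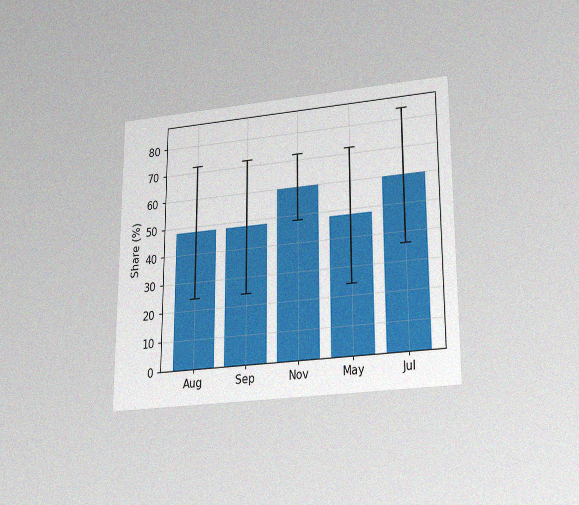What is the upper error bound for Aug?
72%

The chart is viewed slightly from below, with some photo noise. The Aug bar's upper whisker reaches 72%.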